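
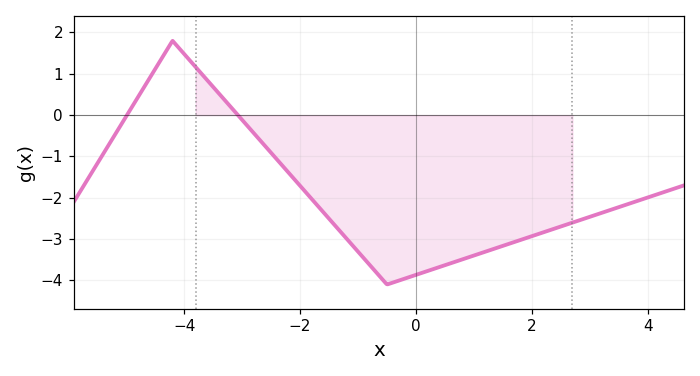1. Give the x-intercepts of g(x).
-5, -3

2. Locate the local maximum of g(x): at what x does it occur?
-4.2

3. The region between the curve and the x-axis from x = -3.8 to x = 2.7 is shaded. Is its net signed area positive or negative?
negative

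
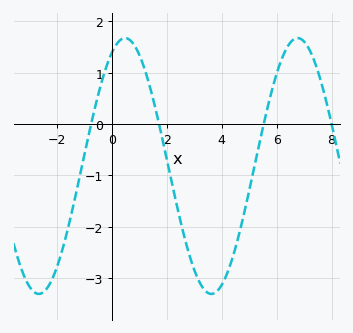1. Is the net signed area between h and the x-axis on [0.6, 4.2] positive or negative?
negative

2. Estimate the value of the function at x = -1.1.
-0.847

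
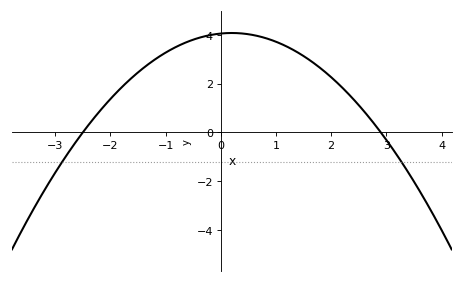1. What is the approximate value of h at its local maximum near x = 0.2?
4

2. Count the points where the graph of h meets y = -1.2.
2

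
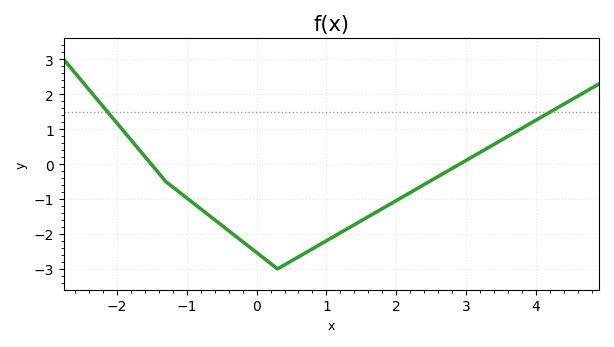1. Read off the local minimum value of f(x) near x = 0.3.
-3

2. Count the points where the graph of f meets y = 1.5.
2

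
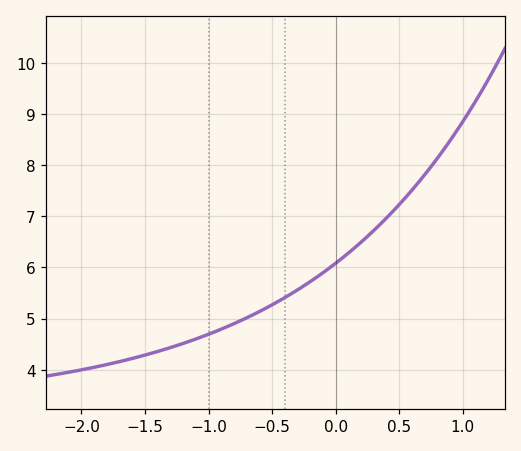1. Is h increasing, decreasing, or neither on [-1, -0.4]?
increasing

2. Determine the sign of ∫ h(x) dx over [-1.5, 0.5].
positive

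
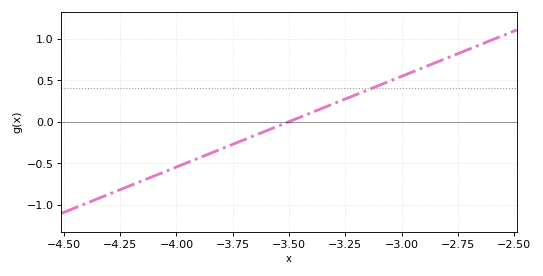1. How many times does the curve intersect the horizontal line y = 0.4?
1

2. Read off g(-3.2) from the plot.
0.327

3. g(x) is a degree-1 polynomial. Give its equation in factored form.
y = 1.09(x + 3.5)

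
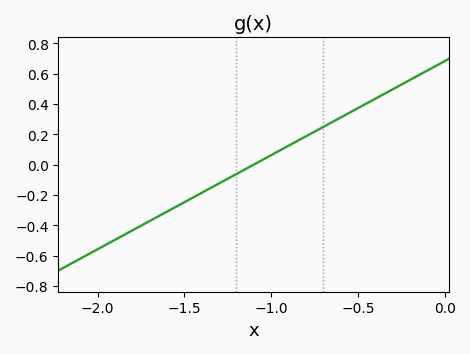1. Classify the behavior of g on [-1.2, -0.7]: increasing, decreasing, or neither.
increasing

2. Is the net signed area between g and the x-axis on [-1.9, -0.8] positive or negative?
negative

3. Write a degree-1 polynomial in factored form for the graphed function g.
y = 0.62(x + 1.1)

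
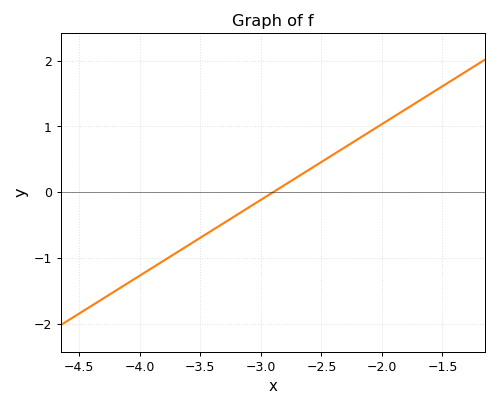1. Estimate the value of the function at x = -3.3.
-0.46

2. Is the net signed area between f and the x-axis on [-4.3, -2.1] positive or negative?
negative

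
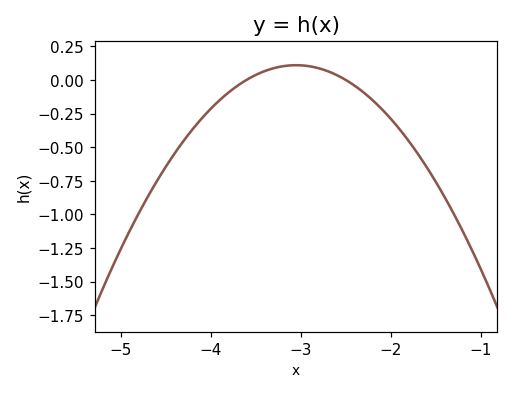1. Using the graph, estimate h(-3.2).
0.1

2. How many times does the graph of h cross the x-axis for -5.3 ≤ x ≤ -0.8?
2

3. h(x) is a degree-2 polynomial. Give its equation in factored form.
y = -0.36(x + 3.6)(x + 2.5)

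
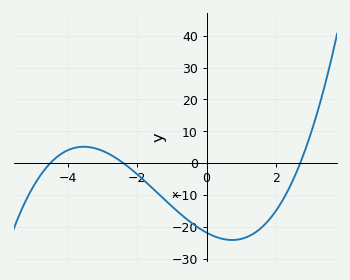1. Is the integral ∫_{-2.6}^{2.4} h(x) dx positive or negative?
negative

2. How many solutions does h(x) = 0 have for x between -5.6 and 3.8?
3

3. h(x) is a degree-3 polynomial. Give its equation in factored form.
y = 0.75(x + 4.5)(x + 2.4)(x - 2.7)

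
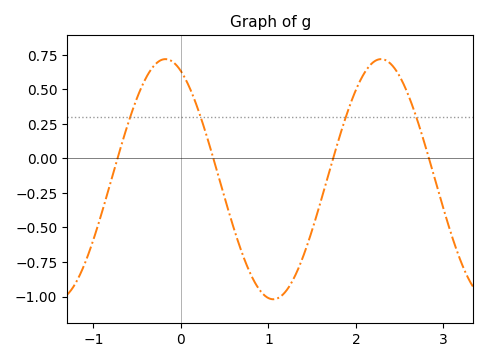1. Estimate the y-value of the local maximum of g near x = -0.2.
0.72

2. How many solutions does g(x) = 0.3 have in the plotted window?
4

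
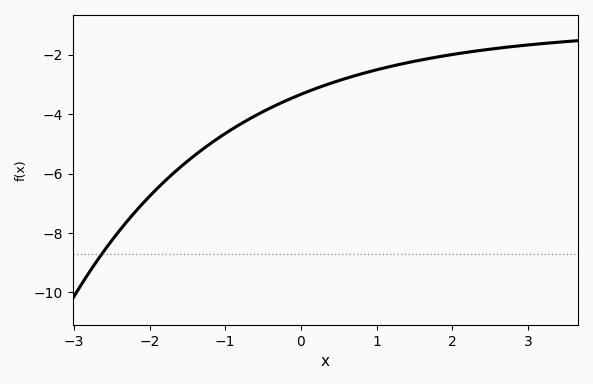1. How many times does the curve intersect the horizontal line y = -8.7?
1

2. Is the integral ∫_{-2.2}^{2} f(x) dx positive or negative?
negative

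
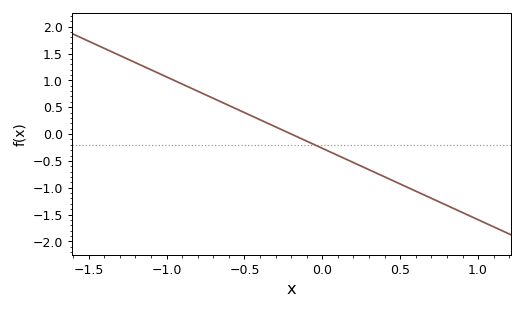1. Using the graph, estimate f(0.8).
-1.33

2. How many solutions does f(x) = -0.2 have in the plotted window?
1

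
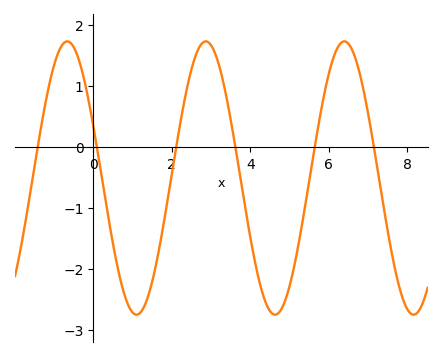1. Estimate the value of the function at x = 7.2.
-0.197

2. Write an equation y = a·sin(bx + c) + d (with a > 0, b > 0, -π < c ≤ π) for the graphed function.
y = 2.24sin(1.78x + 2.75) - 0.51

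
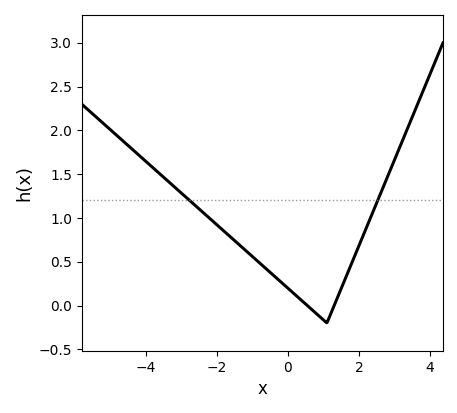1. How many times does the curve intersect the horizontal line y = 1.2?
2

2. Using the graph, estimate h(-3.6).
1.5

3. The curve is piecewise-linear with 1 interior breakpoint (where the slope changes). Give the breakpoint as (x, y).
(1.1, -0.2)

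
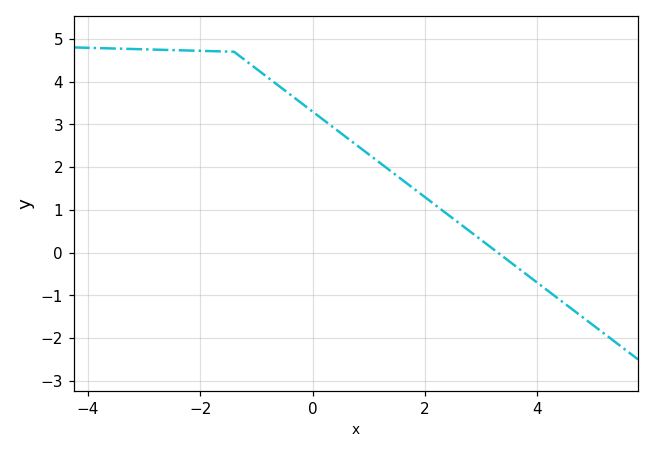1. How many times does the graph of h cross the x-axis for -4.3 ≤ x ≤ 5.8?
1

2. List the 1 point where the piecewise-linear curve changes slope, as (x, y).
(-1.4, 4.7)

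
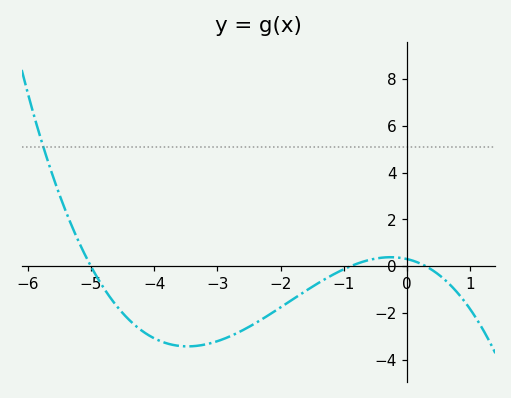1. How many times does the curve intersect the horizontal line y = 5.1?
1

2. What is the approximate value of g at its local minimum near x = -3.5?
-3.41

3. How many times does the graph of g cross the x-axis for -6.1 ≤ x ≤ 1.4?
3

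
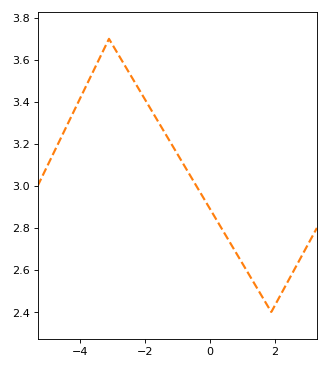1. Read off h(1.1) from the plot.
2.61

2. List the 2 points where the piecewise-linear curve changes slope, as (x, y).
(-3.1, 3.7); (1.9, 2.4)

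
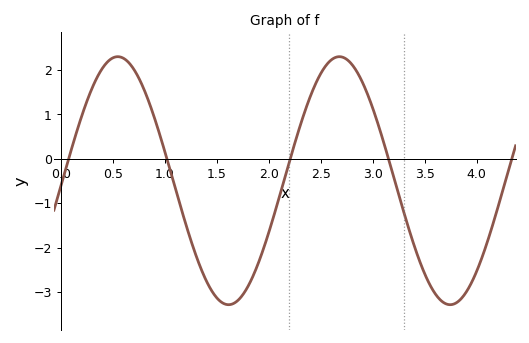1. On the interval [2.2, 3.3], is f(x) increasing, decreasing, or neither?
neither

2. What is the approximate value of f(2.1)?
-0.874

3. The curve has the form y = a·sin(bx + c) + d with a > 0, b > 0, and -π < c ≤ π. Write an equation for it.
y = 2.79sin(2.95x - 0.05) - 0.49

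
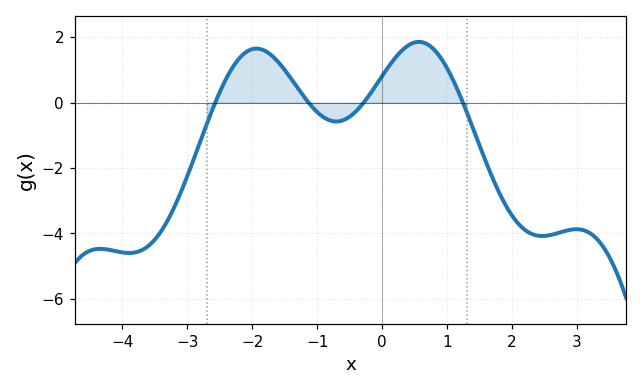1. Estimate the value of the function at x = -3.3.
-3.59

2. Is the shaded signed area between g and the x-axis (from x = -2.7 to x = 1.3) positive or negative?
positive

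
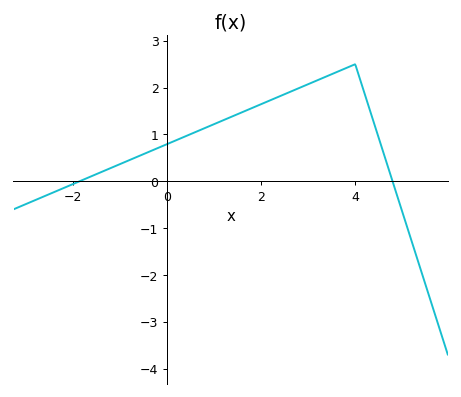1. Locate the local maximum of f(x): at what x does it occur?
4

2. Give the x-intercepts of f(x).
-1.8, 4.8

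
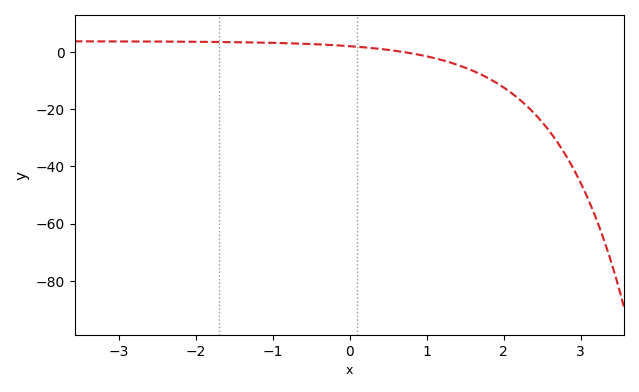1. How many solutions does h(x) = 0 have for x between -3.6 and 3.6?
1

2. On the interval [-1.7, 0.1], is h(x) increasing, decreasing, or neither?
decreasing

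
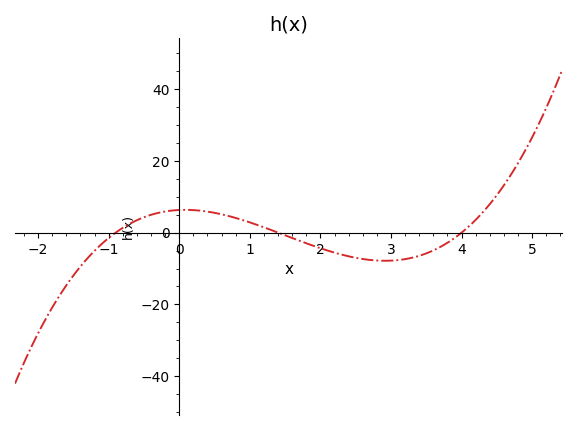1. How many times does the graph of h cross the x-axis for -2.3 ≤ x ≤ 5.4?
3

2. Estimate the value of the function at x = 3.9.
-1.5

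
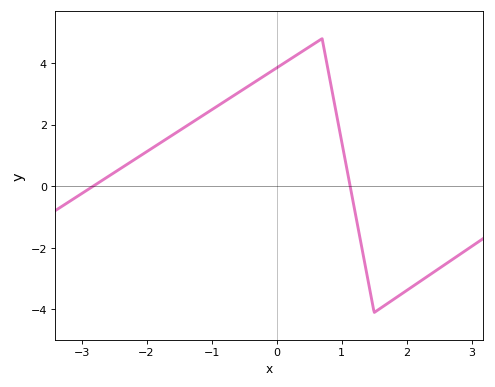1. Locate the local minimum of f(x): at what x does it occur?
1.5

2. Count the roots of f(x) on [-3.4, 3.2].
2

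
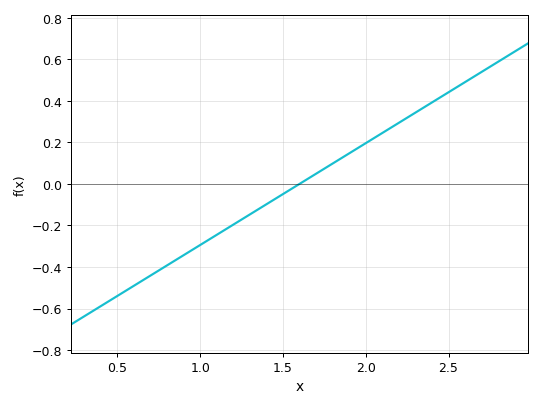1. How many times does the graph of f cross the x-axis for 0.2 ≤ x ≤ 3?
1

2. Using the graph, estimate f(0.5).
-0.539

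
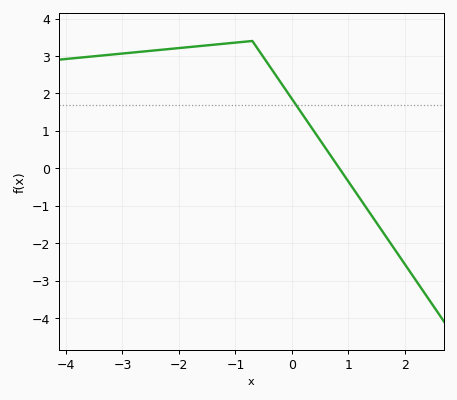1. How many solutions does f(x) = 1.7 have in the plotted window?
1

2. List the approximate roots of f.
0.8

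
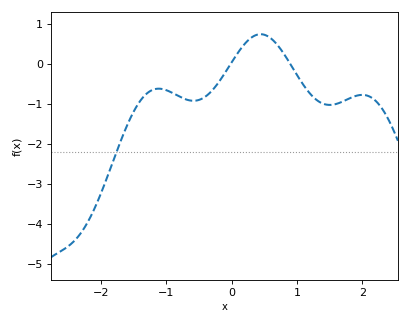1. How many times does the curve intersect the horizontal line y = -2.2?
1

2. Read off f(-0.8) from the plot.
-0.8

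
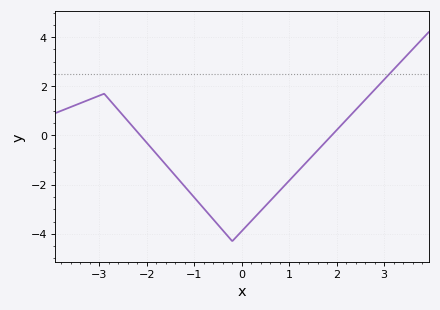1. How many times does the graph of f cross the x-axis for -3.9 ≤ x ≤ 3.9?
2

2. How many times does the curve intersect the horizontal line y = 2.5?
1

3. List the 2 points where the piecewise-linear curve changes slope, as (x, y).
(-2.9, 1.7); (-0.2, -4.3)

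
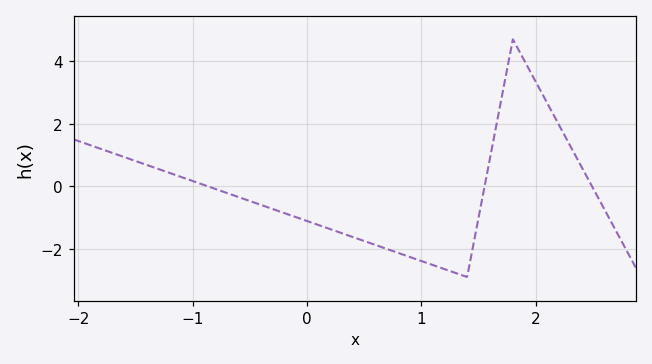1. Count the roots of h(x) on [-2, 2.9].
3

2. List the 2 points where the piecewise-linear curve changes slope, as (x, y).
(1.4, -2.9); (1.8, 4.7)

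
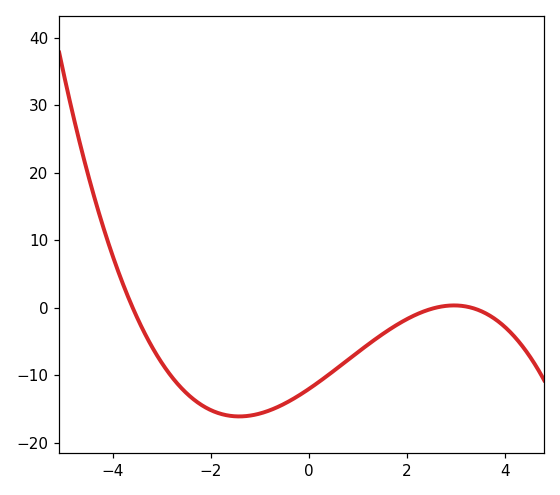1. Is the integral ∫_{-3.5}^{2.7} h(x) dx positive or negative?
negative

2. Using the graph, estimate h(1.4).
-4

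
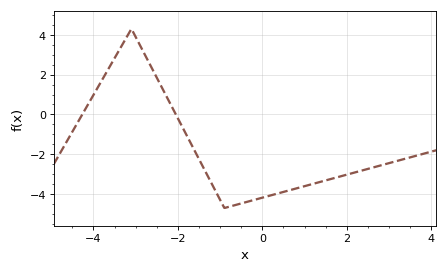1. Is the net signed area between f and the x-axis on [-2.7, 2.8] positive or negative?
negative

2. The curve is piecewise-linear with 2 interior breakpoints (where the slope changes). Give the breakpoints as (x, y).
(-3.1, 4.3); (-0.9, -4.7)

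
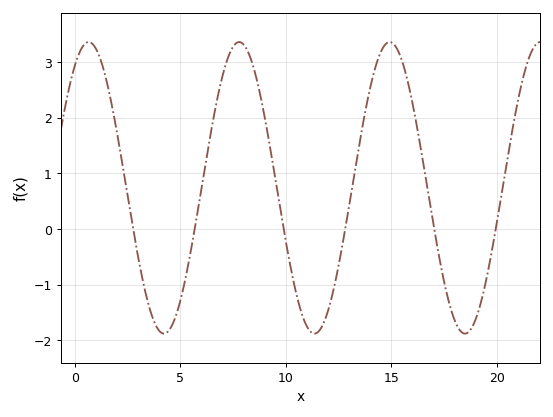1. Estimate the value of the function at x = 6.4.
1.64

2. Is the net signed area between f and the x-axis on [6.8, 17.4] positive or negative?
positive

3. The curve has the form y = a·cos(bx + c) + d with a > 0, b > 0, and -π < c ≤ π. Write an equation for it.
y = 2.62cos(0.88x - 0.57) + 0.74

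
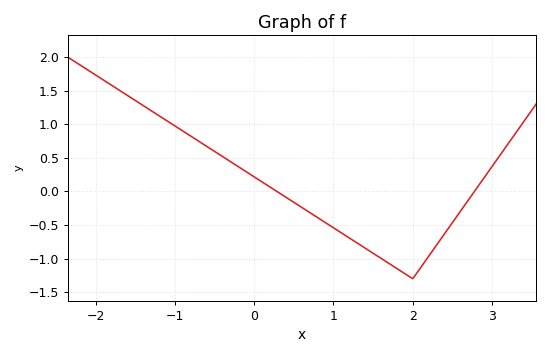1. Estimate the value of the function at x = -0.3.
0.45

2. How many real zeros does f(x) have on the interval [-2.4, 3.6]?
2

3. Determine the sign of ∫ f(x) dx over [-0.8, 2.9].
negative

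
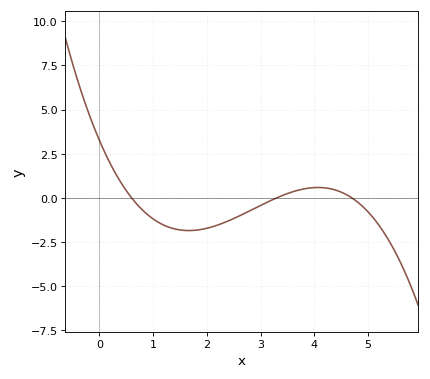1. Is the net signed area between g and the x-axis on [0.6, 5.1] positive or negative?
negative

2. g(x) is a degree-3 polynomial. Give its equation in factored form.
y = -0.35(x - 0.6)(x - 3.3)(x - 4.7)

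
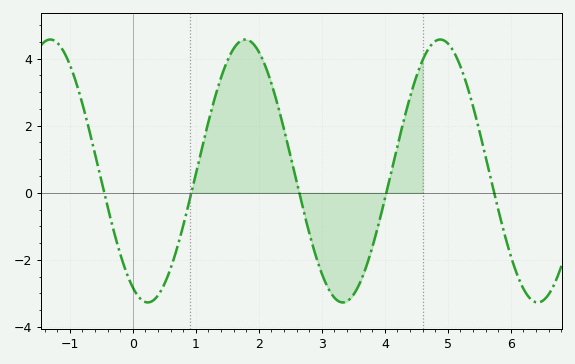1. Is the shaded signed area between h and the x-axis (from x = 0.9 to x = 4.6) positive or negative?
positive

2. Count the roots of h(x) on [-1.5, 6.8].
5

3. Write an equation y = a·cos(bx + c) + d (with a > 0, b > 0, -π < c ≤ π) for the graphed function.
y = 3.92cos(2.03x + 2.66) + 0.65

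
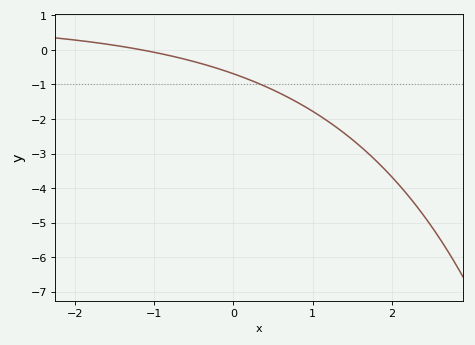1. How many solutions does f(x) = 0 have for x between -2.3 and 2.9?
1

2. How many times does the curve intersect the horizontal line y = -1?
1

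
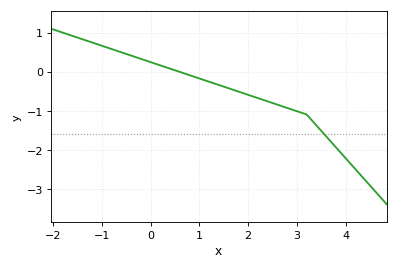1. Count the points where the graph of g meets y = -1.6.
1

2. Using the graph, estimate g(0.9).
-0.136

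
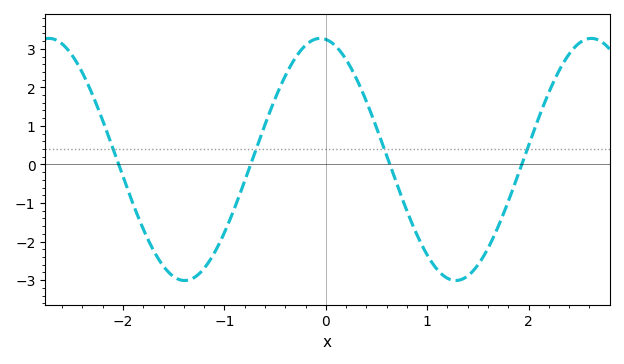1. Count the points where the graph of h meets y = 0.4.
4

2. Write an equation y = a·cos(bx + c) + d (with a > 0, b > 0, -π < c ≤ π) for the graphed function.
y = 3.14cos(2.35x + 0.13) + 0.13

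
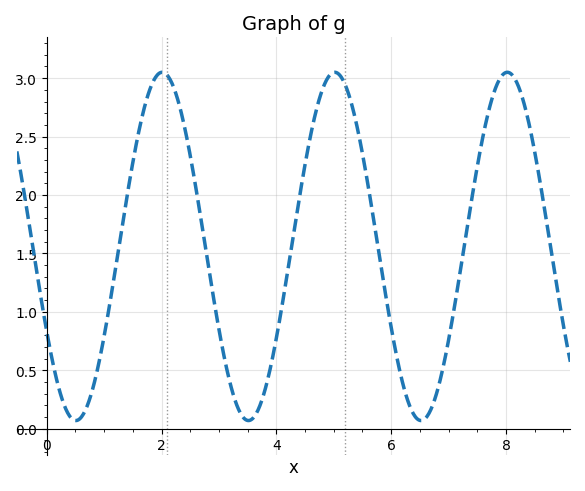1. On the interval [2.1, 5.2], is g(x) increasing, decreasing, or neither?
neither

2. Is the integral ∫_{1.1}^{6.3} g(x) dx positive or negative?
positive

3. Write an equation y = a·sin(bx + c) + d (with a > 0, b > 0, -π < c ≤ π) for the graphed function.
y = 1.49sin(2.09x - 2.63) + 1.56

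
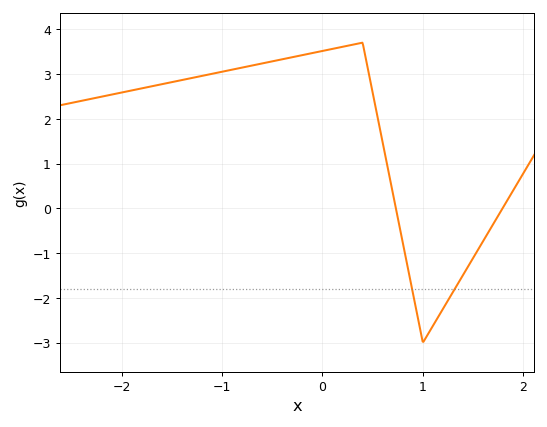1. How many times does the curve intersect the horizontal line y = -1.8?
2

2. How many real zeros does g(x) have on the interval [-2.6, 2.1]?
2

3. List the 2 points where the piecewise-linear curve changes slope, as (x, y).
(0.4, 3.7); (1, -3)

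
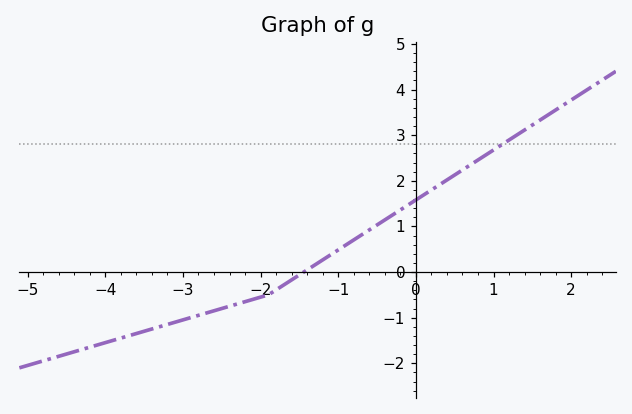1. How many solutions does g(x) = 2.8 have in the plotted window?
1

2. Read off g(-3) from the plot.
-1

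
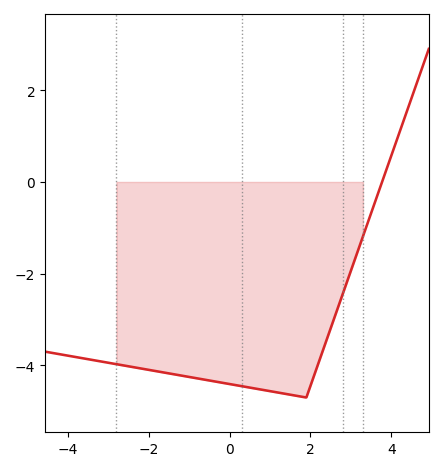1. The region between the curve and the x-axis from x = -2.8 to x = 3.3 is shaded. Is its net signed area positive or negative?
negative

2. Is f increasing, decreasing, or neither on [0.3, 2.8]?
neither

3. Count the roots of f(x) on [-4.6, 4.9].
1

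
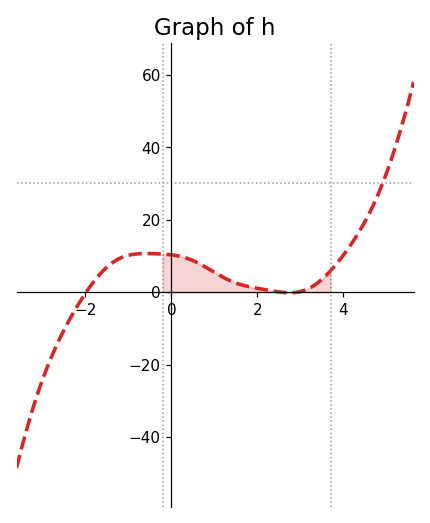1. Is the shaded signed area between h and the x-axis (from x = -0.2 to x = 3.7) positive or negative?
positive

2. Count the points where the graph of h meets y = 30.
1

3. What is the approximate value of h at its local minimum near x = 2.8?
0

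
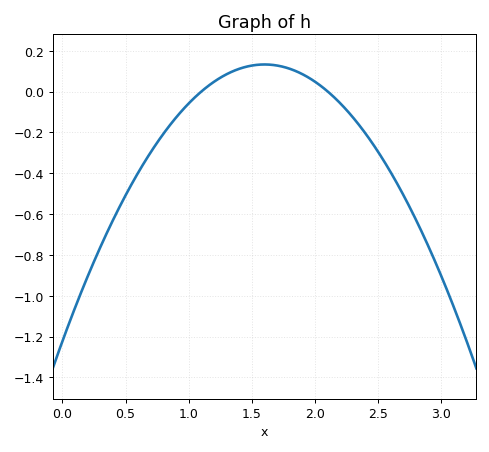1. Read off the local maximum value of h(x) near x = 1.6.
0.14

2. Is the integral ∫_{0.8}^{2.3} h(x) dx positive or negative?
positive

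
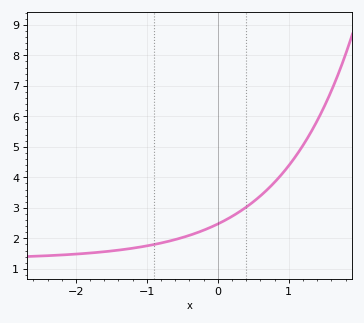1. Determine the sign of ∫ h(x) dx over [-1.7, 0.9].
positive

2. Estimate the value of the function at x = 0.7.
3.6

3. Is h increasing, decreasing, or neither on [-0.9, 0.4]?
increasing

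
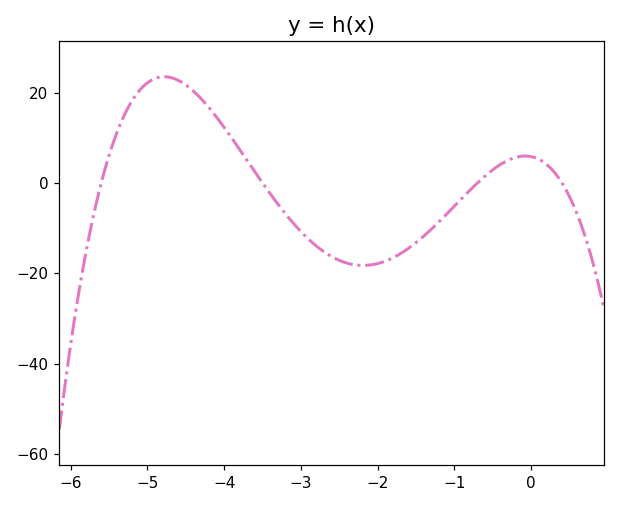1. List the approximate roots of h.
-5.6, -3.5, -0.7, 0.4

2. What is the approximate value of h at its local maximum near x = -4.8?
23.5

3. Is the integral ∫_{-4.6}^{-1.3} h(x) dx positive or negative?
negative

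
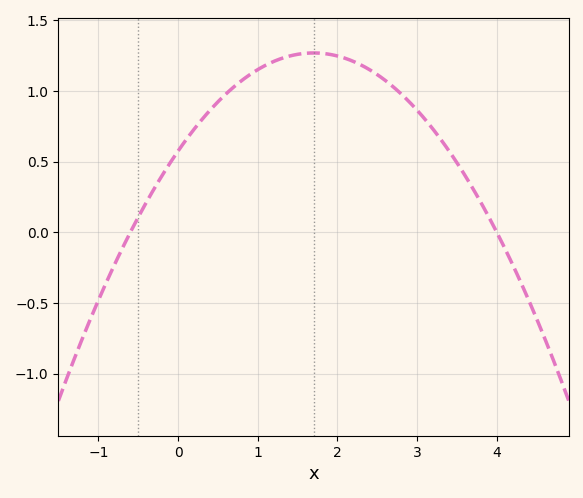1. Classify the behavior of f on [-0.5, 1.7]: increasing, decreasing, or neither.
increasing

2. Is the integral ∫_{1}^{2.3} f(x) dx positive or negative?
positive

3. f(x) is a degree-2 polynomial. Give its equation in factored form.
y = -0.24(x + 0.6)(x - 4)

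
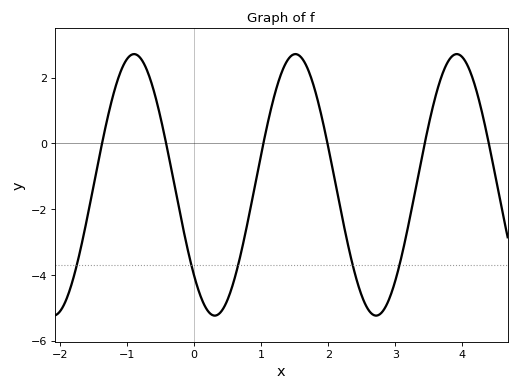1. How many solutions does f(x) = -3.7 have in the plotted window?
5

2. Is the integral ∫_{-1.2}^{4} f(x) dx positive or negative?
negative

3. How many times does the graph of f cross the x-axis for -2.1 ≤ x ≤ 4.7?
6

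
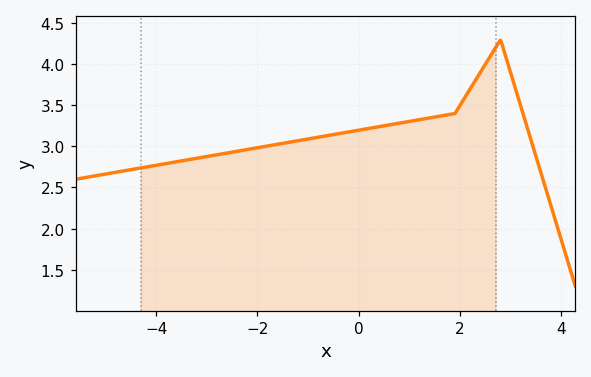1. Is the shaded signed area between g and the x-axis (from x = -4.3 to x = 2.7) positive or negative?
positive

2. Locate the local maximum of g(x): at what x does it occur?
2.8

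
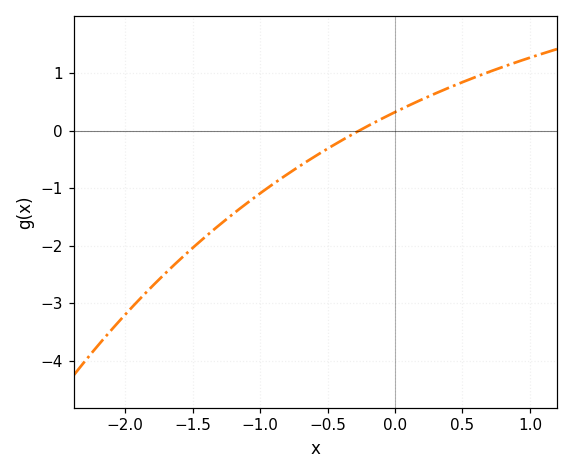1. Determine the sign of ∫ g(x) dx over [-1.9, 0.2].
negative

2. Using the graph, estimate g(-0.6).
-0.5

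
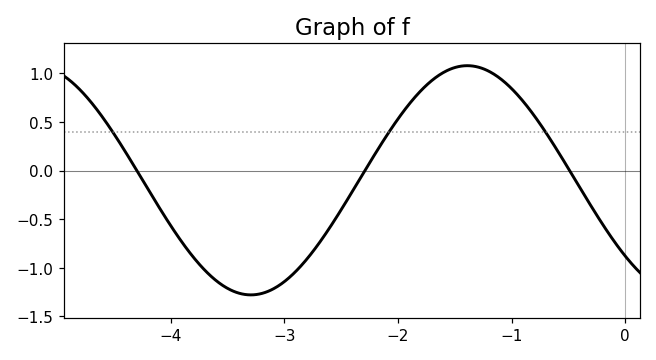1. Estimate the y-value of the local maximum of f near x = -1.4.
1.08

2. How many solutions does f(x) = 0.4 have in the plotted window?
3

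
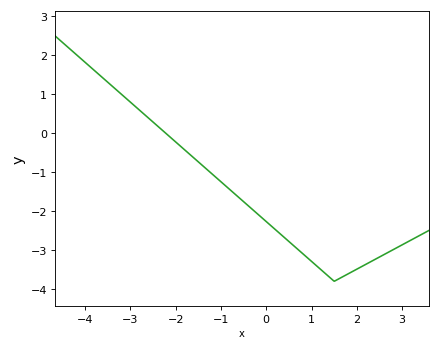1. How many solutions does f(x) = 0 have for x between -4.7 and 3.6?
1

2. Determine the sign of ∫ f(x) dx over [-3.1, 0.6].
negative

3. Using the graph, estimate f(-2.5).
0.285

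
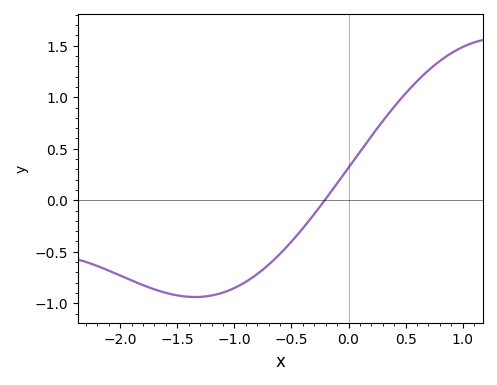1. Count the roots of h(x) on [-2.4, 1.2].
1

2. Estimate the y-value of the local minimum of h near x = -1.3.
-0.939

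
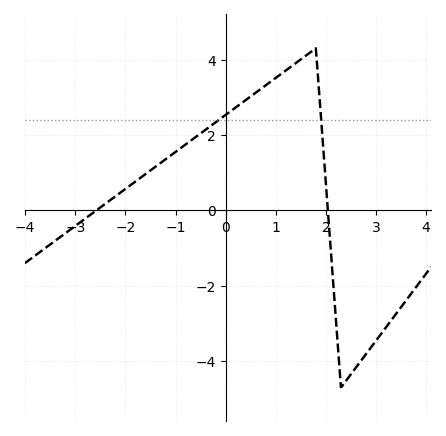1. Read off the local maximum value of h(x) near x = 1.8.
4.2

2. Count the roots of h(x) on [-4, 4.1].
2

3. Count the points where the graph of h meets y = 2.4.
2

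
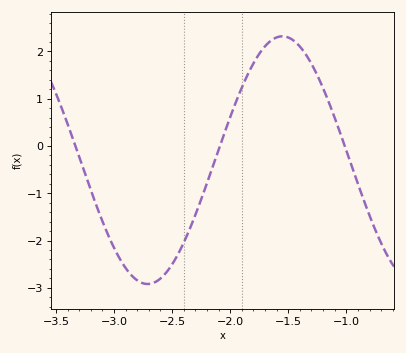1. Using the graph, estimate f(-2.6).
-2.8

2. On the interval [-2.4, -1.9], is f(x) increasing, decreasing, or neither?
increasing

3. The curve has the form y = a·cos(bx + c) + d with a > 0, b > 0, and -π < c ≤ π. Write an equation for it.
y = 2.62cos(2.7x - 2.1) - 0.3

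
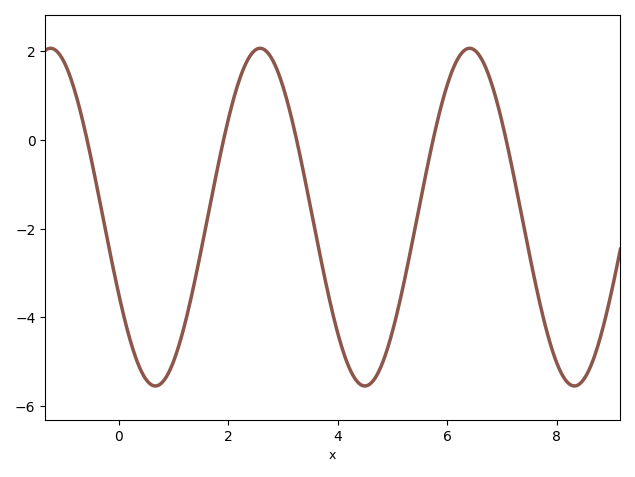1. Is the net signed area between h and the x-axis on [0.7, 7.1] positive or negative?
negative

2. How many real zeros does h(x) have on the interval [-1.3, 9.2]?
5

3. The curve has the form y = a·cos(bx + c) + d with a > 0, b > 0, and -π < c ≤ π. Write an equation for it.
y = 3.81cos(1.6x + 2.1) - 1.74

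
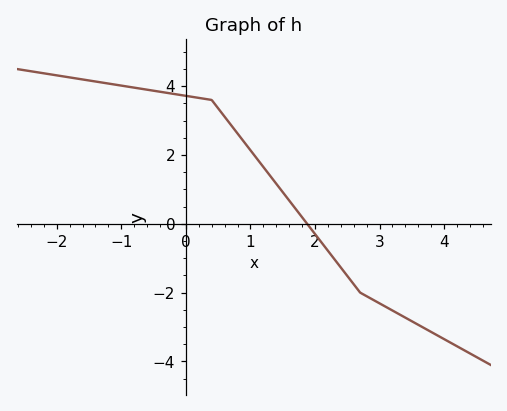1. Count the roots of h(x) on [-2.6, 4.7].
1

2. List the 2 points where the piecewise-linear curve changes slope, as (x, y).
(0.4, 3.6); (2.7, -2)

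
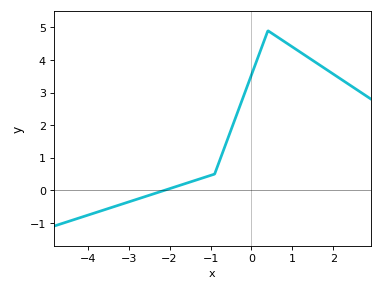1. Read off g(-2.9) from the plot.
-0.3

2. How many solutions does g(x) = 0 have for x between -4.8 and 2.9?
1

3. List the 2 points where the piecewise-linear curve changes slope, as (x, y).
(-0.9, 0.5); (0.4, 4.9)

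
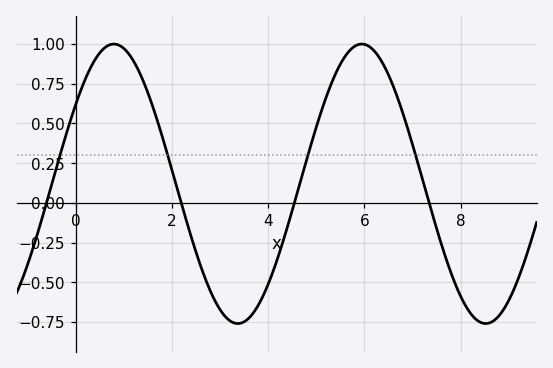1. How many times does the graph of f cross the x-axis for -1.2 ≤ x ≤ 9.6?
4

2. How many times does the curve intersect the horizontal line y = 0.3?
4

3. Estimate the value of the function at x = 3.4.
-0.759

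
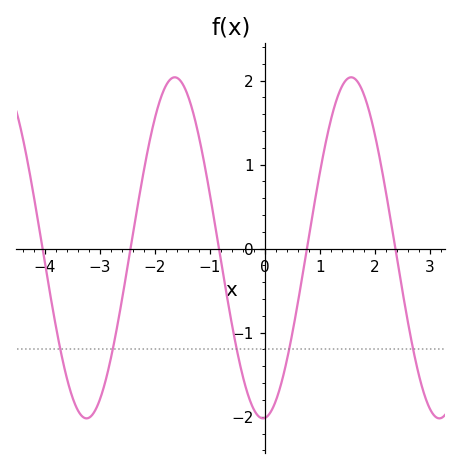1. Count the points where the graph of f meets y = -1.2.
5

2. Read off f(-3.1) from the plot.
-1.9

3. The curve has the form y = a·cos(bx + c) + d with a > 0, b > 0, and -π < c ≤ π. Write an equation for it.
y = 2.03cos(2x - 3.1) + 0.01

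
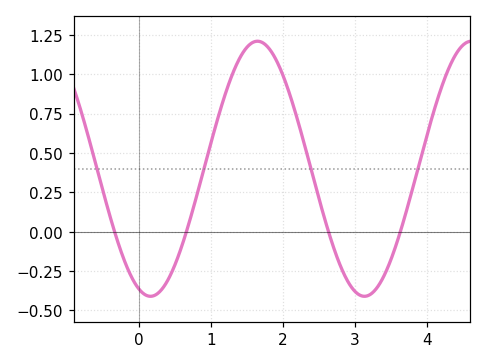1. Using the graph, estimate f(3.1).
-0.4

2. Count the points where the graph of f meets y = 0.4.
4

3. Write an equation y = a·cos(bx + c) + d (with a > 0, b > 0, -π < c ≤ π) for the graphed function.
y = 0.81cos(2.1x + 2.8) + 0.4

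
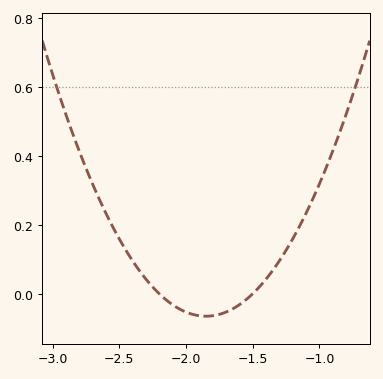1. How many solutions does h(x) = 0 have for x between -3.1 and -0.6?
2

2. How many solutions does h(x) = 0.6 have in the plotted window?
2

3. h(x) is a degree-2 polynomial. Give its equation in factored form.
y = 0.53(x + 2.2)(x + 1.5)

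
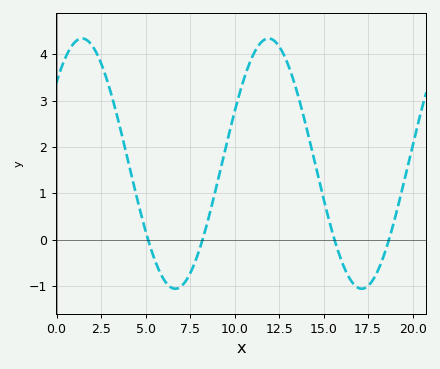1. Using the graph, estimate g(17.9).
-0.787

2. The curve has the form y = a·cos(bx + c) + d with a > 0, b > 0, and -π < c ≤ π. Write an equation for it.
y = 2.7cos(0.6x - 0.862) + 1.64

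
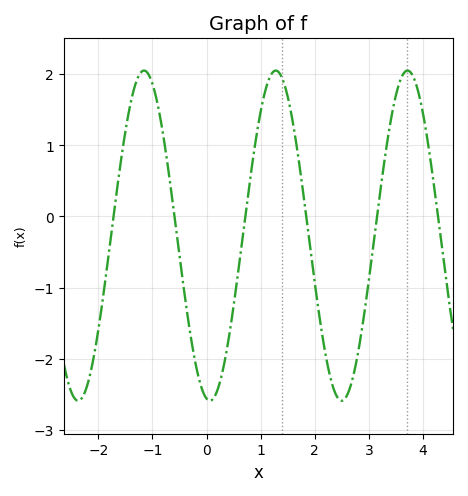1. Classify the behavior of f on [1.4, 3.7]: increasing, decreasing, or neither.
neither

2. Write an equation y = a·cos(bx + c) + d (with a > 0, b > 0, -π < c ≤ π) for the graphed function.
y = 2.32cos(2.58x + 2.98) - 0.27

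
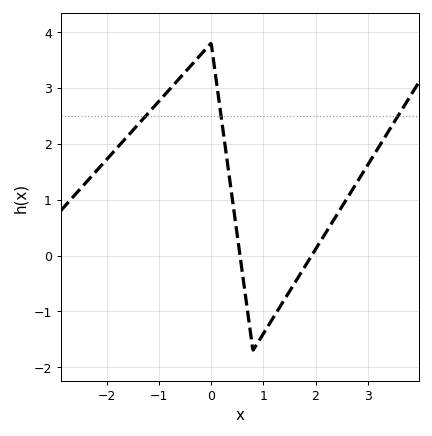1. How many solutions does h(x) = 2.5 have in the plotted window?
3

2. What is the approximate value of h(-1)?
2.76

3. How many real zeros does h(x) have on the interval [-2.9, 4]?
2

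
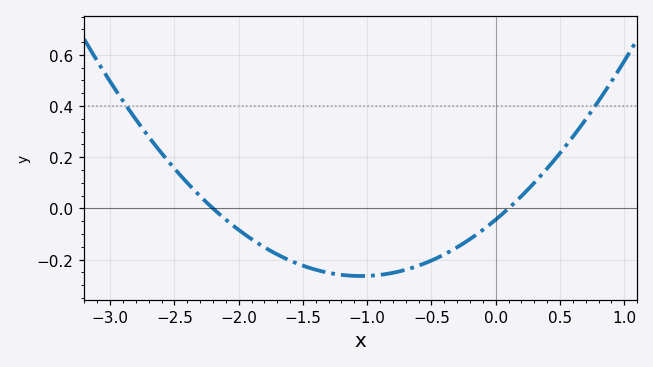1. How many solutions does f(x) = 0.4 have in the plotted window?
2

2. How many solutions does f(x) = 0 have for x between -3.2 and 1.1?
2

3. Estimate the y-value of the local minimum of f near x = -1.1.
-0.265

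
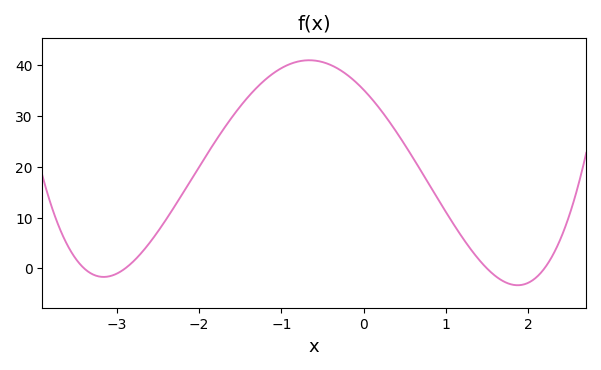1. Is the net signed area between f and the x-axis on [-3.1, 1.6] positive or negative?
positive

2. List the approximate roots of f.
-3.4, -2.9, 1.5, 2.2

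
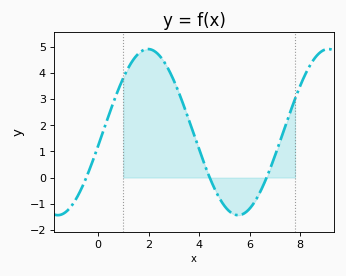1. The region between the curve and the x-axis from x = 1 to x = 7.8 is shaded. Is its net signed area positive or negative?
positive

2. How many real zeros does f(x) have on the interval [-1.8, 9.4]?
3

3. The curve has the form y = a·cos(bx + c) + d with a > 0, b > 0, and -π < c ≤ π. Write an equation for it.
y = 3.18cos(0.88x - 1.74) + 1.74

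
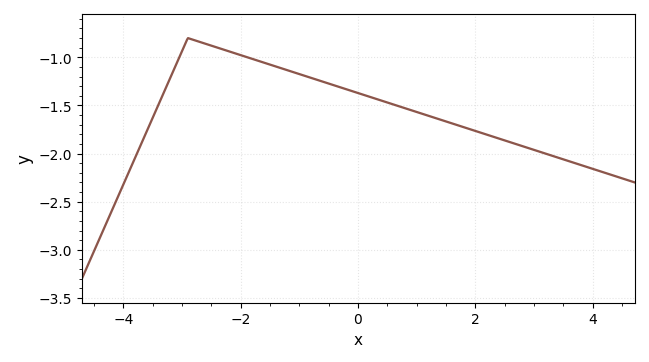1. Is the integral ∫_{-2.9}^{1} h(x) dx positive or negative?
negative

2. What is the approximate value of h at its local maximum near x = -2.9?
-0.8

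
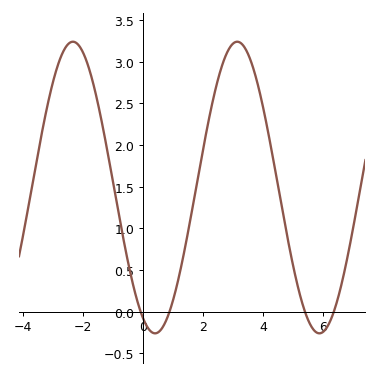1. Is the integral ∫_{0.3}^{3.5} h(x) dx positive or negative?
positive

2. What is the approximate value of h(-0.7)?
0.95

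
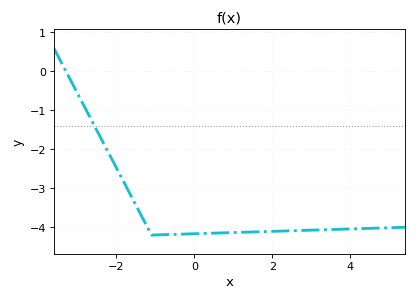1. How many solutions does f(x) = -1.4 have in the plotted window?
1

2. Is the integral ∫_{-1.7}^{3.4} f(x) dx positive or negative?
negative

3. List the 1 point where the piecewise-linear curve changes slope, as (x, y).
(-1.1, -4.2)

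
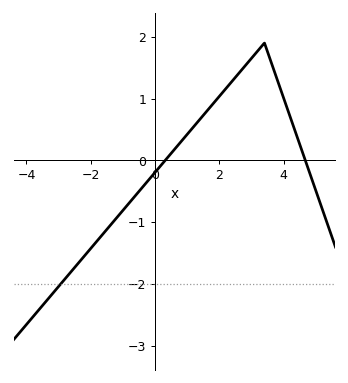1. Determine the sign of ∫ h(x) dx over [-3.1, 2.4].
negative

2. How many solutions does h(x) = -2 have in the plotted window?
1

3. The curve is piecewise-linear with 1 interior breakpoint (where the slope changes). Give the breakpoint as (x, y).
(3.4, 1.9)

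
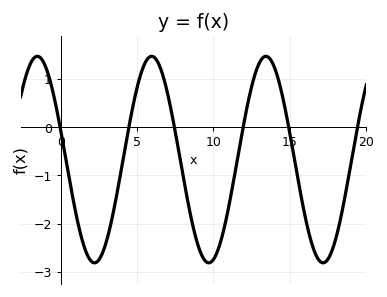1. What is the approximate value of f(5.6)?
1.37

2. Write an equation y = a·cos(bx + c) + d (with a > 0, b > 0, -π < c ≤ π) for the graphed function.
y = 2.14cos(0.84x + 1.28) - 0.67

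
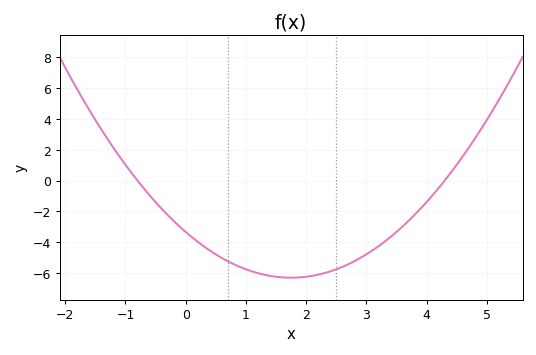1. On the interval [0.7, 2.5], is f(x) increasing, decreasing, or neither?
neither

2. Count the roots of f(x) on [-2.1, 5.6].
2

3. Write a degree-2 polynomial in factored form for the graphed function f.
y = 0.97(x + 0.8)(x - 4.3)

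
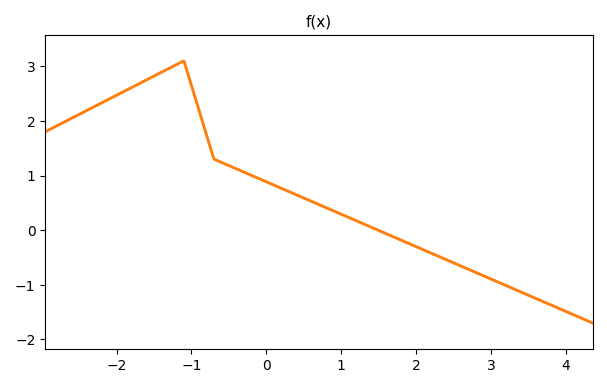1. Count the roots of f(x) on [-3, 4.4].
1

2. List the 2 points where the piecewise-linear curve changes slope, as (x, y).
(-1.1, 3.1); (-0.7, 1.3)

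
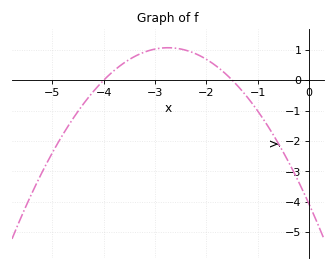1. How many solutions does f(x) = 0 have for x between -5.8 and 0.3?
2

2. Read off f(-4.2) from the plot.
-0.367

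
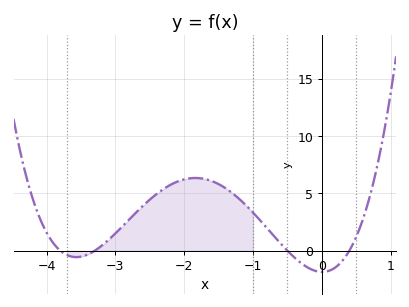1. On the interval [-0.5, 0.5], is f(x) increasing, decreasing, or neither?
neither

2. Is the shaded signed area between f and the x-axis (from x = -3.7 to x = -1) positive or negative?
positive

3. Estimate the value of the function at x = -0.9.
2.68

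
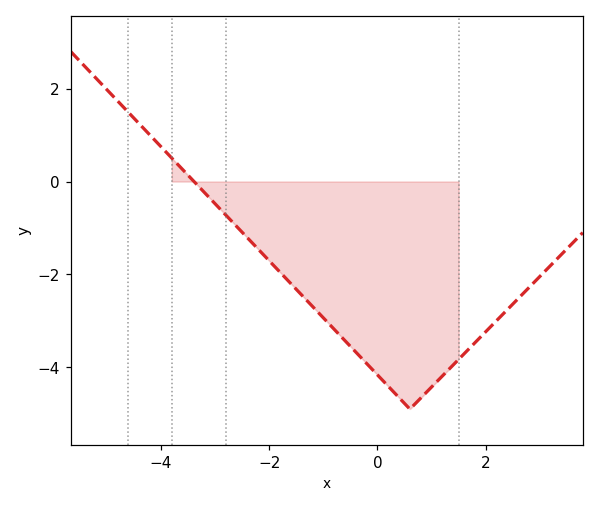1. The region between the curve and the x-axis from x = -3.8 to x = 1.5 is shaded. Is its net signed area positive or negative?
negative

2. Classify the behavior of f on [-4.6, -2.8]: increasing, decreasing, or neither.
decreasing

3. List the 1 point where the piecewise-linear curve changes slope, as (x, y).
(0.6, -4.9)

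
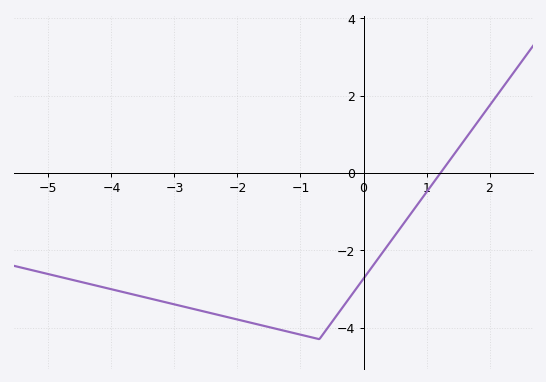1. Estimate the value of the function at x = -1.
-4.2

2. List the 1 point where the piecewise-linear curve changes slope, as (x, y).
(-0.7, -4.3)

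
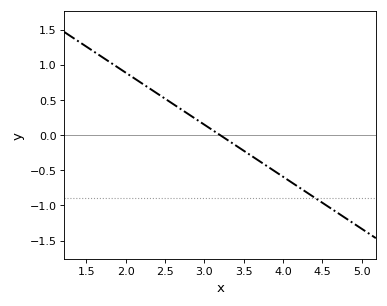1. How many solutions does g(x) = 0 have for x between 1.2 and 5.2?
1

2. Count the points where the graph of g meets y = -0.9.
1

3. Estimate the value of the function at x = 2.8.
0.3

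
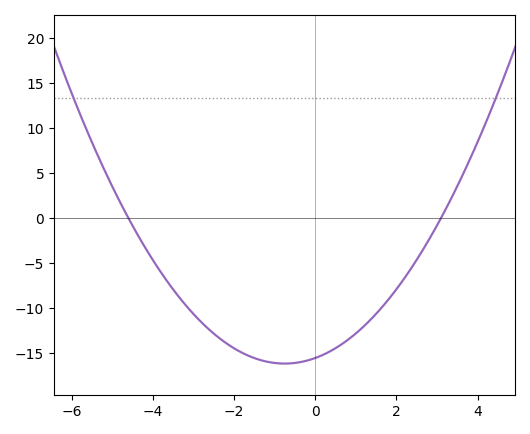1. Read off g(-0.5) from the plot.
-16.1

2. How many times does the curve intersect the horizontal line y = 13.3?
2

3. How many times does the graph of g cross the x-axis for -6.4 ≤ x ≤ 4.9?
2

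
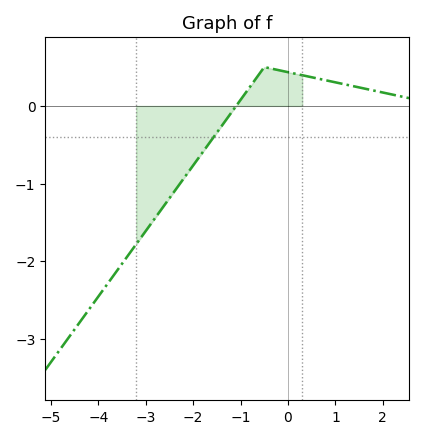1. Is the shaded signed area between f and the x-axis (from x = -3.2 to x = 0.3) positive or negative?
negative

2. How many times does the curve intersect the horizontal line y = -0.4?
1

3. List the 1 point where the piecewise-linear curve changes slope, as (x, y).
(-0.5, 0.5)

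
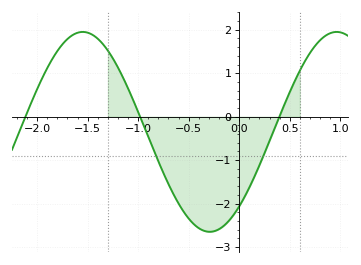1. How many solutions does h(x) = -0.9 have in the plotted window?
2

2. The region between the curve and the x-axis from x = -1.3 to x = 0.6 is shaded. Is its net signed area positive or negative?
negative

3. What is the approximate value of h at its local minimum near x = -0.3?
-2.65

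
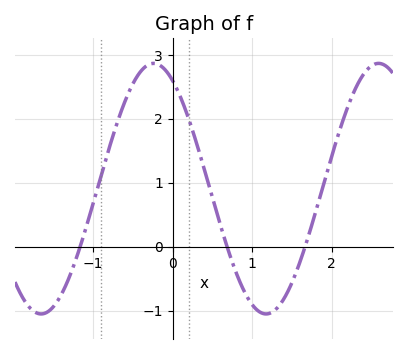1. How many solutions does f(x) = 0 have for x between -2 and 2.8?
3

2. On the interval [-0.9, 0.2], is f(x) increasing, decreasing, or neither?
neither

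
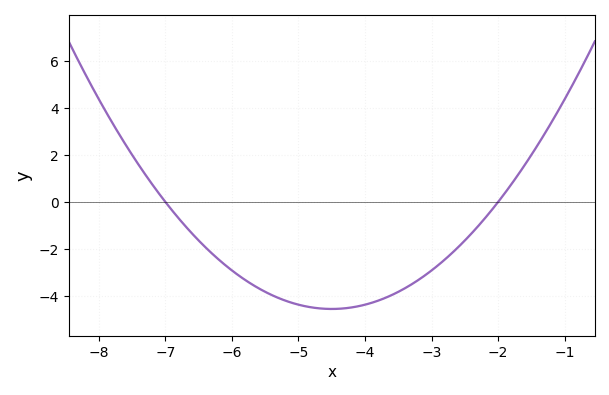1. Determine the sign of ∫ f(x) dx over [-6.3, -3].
negative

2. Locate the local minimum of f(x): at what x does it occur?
-4.4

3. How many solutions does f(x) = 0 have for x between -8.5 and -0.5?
2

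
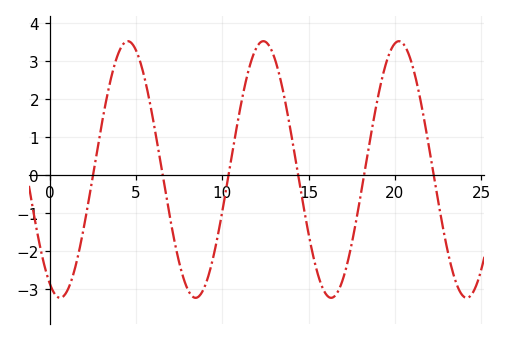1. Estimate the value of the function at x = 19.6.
3.09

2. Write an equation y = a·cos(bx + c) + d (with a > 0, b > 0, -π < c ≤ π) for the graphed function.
y = 3.38cos(0.8x + 2.66) + 0.14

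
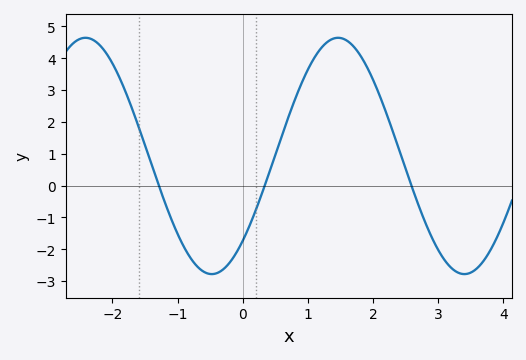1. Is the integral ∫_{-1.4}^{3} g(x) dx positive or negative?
positive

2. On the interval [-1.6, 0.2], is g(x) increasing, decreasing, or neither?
neither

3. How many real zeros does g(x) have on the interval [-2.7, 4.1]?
3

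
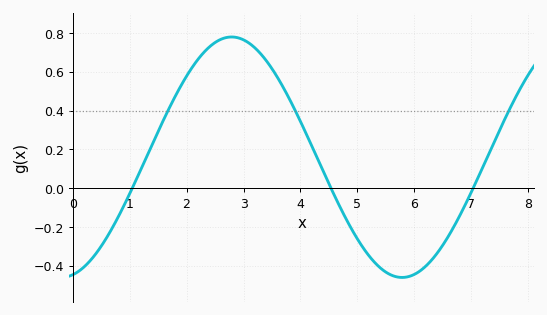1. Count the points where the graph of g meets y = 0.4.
3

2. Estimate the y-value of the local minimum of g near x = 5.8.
-0.46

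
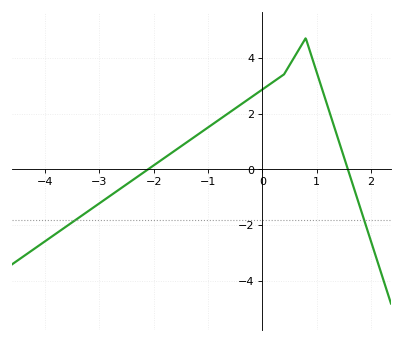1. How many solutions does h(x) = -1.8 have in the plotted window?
2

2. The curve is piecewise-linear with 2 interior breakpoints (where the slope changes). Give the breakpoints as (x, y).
(0.4, 3.4); (0.8, 4.7)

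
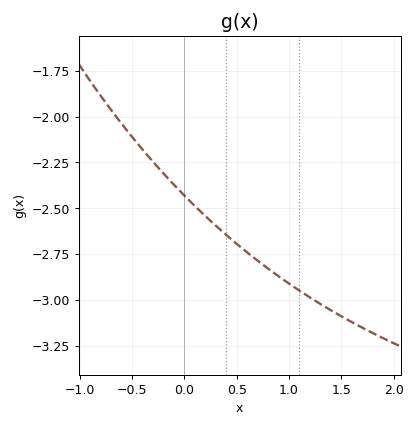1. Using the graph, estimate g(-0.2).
-2.31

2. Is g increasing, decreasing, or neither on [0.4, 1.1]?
decreasing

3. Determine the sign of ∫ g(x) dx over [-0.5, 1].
negative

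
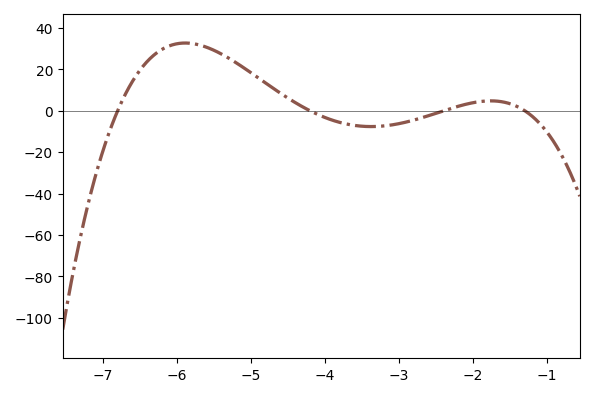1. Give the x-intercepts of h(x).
-6.8, -4.2, -2.4, -1.3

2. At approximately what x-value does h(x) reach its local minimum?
-3.4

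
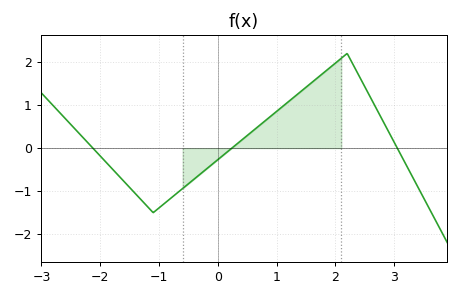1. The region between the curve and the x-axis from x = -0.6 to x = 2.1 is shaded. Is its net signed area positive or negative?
positive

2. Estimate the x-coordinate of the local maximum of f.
2.2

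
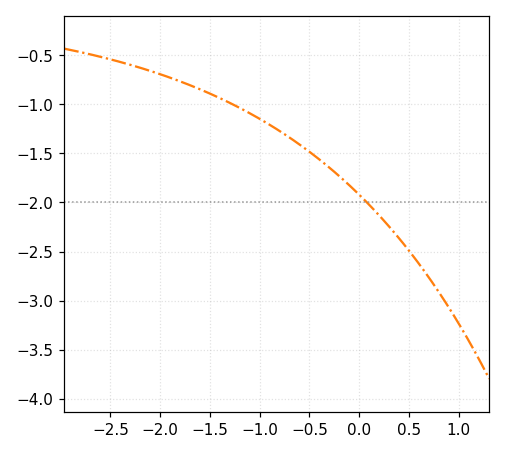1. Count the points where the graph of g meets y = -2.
1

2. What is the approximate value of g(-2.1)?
-0.658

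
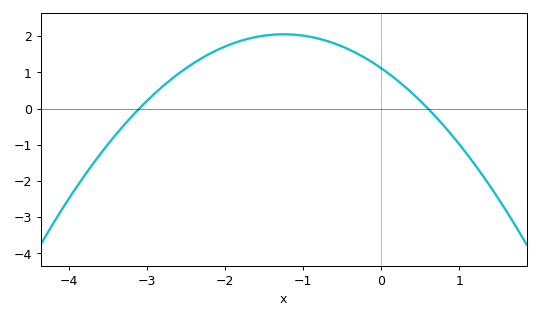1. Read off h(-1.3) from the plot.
2.05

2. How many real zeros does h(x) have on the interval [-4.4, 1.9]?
2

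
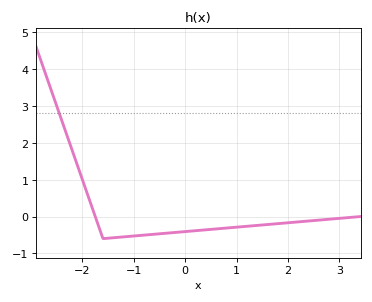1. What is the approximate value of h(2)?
-0.169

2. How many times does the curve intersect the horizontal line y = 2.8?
1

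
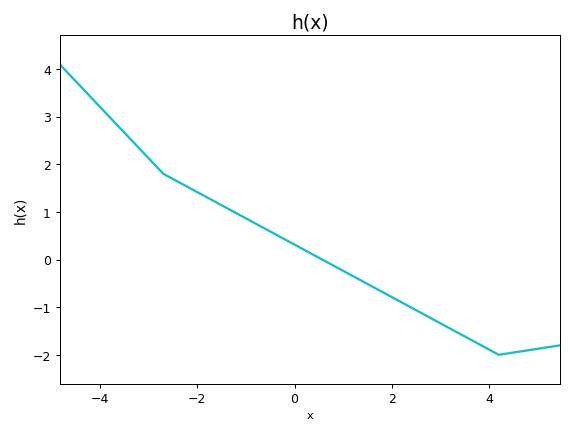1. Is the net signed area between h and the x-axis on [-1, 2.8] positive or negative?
negative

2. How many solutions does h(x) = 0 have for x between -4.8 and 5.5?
1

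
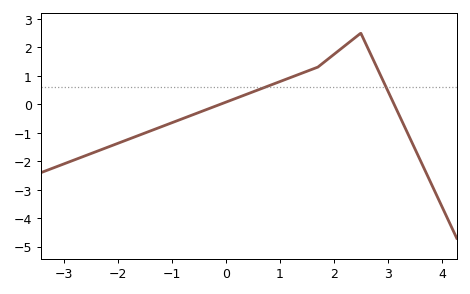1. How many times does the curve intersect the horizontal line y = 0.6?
2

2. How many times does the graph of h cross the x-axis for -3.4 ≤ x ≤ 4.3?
2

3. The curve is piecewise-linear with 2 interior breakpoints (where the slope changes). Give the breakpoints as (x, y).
(1.7, 1.3); (2.5, 2.5)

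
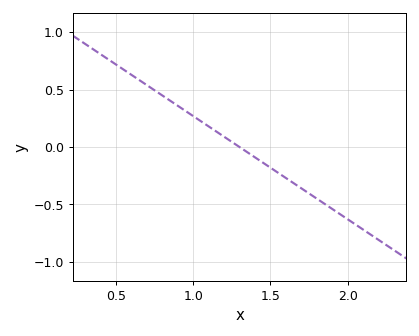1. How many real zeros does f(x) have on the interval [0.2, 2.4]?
1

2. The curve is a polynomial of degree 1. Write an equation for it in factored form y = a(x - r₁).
y = -0.9(x - 1.3)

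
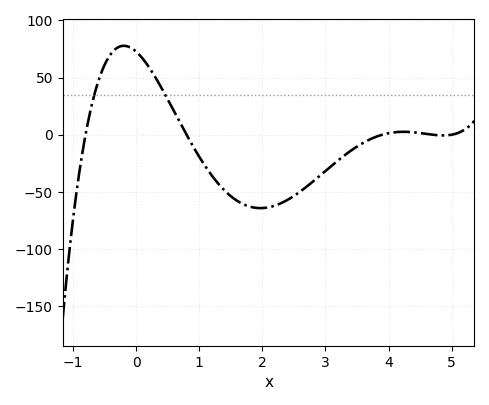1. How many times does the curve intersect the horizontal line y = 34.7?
2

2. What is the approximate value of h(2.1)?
-63.4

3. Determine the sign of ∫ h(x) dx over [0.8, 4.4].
negative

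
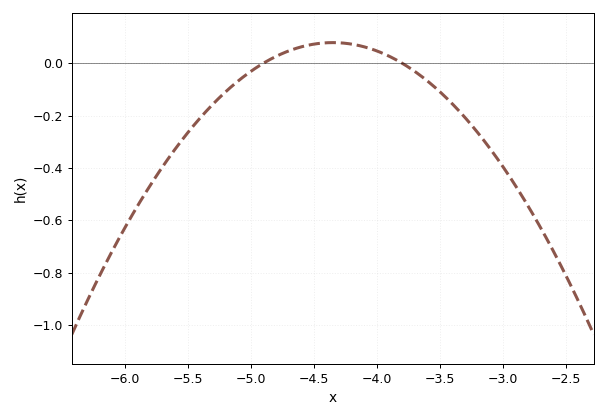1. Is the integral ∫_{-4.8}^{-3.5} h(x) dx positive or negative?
positive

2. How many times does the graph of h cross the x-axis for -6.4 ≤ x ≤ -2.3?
2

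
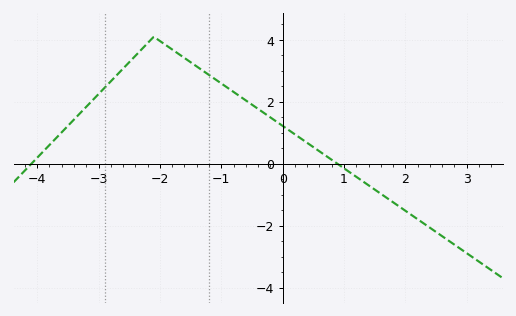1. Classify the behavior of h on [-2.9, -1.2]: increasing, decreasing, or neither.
neither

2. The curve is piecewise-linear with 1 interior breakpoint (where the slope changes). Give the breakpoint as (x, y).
(-2.1, 4.1)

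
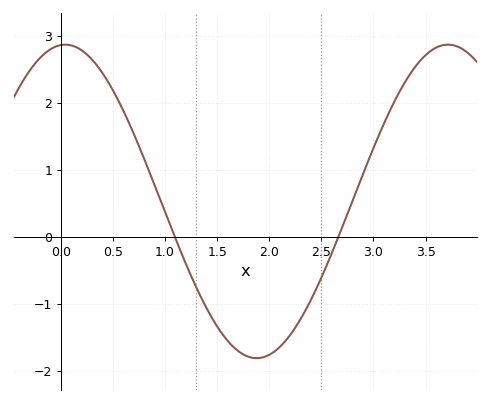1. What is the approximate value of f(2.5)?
-0.6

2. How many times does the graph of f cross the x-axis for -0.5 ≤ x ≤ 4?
2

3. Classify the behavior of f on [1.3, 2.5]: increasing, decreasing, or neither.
neither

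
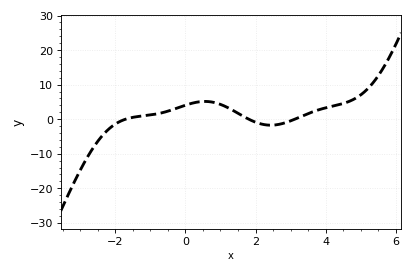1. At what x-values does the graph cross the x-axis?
-1.8, 1.8, 3.2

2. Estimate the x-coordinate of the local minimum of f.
2.4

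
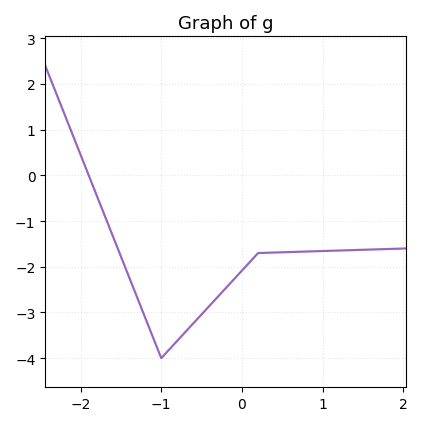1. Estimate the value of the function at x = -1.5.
-1.8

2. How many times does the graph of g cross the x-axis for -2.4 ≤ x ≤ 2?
1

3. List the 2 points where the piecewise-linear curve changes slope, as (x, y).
(-1, -4); (0.2, -1.7)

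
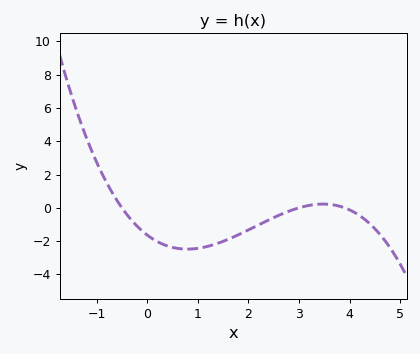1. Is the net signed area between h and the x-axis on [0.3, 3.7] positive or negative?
negative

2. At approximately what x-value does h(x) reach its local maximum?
3.5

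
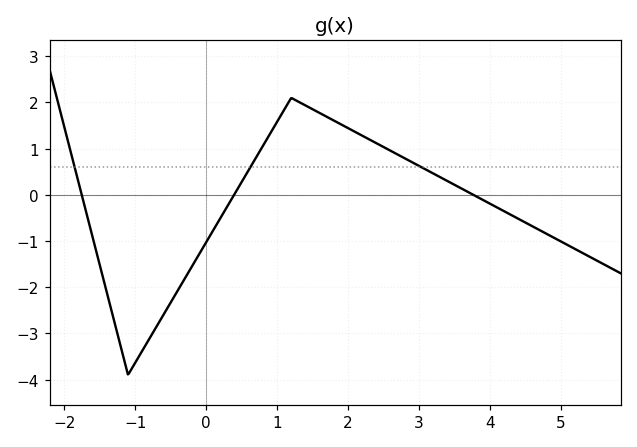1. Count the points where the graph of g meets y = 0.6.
3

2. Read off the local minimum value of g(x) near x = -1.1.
-3.89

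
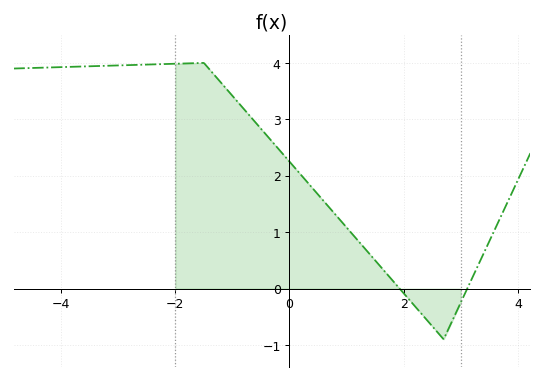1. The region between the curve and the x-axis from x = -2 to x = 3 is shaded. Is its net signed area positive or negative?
positive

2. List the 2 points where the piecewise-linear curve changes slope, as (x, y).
(-1.5, 4); (2.7, -0.9)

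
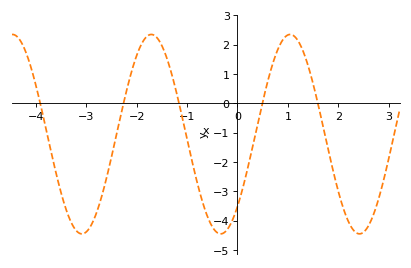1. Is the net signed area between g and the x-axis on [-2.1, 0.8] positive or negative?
negative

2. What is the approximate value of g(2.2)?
-4.02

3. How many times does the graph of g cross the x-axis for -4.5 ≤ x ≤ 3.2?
5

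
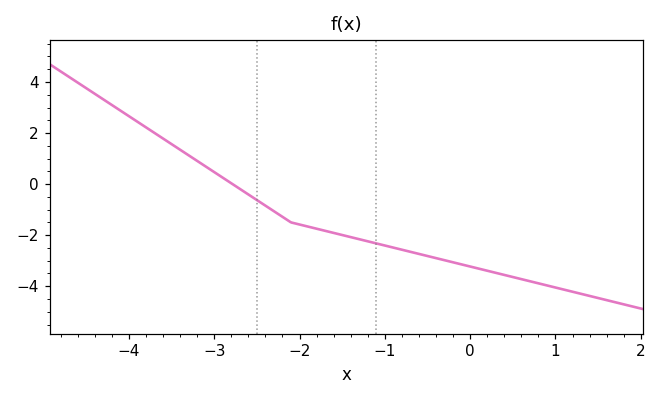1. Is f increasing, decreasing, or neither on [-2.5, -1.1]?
decreasing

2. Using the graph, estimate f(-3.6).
1.8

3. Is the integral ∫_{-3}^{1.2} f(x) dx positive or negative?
negative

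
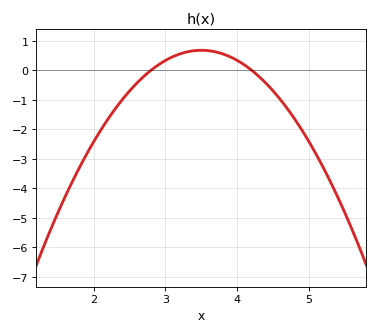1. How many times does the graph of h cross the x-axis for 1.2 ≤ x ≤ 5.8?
2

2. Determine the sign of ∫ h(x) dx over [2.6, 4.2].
positive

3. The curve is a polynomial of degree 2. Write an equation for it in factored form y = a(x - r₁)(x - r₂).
y = -1.38(x - 2.8)(x - 4.2)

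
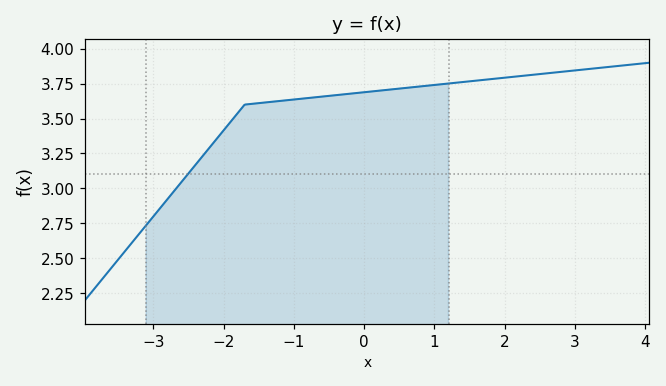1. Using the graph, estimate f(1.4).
3.76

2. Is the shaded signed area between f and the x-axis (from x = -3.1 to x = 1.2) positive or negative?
positive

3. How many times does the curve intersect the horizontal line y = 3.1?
1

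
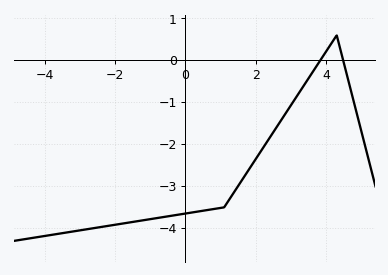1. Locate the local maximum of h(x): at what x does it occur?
4.3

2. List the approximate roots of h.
3.83, 4.48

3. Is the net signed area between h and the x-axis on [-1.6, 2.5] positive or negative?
negative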